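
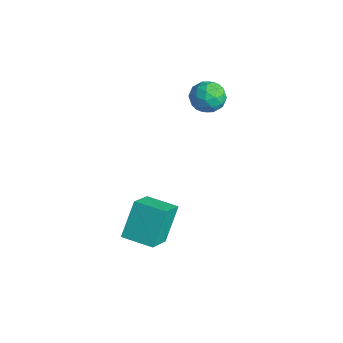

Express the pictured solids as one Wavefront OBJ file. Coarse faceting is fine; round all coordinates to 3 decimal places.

v -3.623 3.875 3.1
v -2.889 4.056 3.142
v -3.411 2.864 3.758
v -2.677 3.045 3.8
v -3.191 3.461 4.169
v -3.322 4.086 3.762
v -2.978 2.834 3.138
v -3.109 3.459 2.731
v -2.49 3.413 3.165
v -2.622 3.8 3.802
v -3.678 3.12 3.098
v -3.81 3.507 3.735
v -3.275 4.054 3.063
v -3.025 2.866 3.837
v -3.327 3.11 4.054
v -2.896 3.216 4.078
v -3.529 4.072 3.428
v -3.098 4.178 3.452
v -3.275 3.828 4.056
v -3.202 2.742 3.448
v -2.771 2.848 3.472
v -3.404 3.704 2.822
v -2.973 3.81 2.846
v -3.025 3.092 2.844
v -2.609 3.783 3.101
v -2.484 3.188 3.488
v -2.661 3.065 3.099
v -2.738 3.432 2.86
v -2.686 4.01 3.476
v -2.562 3.416 3.863
v -2.864 3.66 4.08
v -2.941 4.028 3.841
v -2.452 3.632 3.49
v -3.738 3.504 3.037
v -3.614 2.91 3.424
v -3.359 2.892 3.059
v -3.436 3.26 2.82
v -3.816 3.732 3.412
v -3.691 3.137 3.799
v -3.562 3.488 4.04
v -3.639 3.855 3.801
v -3.848 3.288 3.41
v -1.302 -0.98 -0.858
v -1.731 -0.14 0.435
v -0.25 -0.293 -0.955
v -0.678 0.547 0.338
v -0.562 -1.987 0.042
v -0.99 -1.147 1.335
v 0.491 -1.3 -0.055
v 0.062 -0.46 1.238
f 1 38 17
f 38 12 41
f 17 41 6
f 38 41 17
f 1 17 13
f 17 6 18
f 13 18 2
f 17 18 13
f 1 13 22
f 13 2 23
f 22 23 8
f 13 23 22
f 1 22 34
f 22 8 37
f 34 37 11
f 22 37 34
f 1 34 38
f 34 11 42
f 38 42 12
f 34 42 38
f 2 18 29
f 18 6 32
f 29 32 10
f 18 32 29
f 6 41 19
f 41 12 40
f 19 40 5
f 41 40 19
f 12 42 39
f 42 11 35
f 39 35 3
f 42 35 39
f 11 37 36
f 37 8 24
f 36 24 7
f 37 24 36
f 8 23 28
f 23 2 25
f 28 25 9
f 23 25 28
f 4 30 16
f 30 10 31
f 16 31 5
f 30 31 16
f 4 16 14
f 16 5 15
f 14 15 3
f 16 15 14
f 4 14 21
f 14 3 20
f 21 20 7
f 14 20 21
f 4 21 26
f 21 7 27
f 26 27 9
f 21 27 26
f 4 26 30
f 26 9 33
f 30 33 10
f 26 33 30
f 5 31 19
f 31 10 32
f 19 32 6
f 31 32 19
f 3 15 39
f 15 5 40
f 39 40 12
f 15 40 39
f 7 20 36
f 20 3 35
f 36 35 11
f 20 35 36
f 9 27 28
f 27 7 24
f 28 24 8
f 27 24 28
f 10 33 29
f 33 9 25
f 29 25 2
f 33 25 29
f 44 46 43
f 47 44 43
f 43 46 45
f 45 47 43
f 44 50 46
f 48 44 47
f 48 50 44
f 46 50 45
f 49 47 45
f 45 50 49
f 49 48 47
f 50 48 49



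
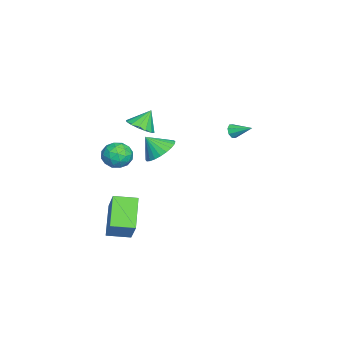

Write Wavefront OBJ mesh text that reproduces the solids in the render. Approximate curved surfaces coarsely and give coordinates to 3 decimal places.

v 0.131 -1.488 3.114
v 0.934 -1.48 3.447
v -0.311 -0.952 4.166
v 0.894 -1.087 3.23
v 0.649 -0.802 2.982
v 0.266 -0.7 2.77
v -0.154 -0.81 2.649
v -0.498 -1.101 2.653
v -0.673 -1.496 2.781
v -0.633 -1.889 2.998
v -0.388 -2.174 3.246
v -0.004 -2.275 3.459
v 0.416 -2.166 3.579
v 0.759 -1.875 3.575
v -1.924 3.263 1.99
v -1.527 3.282 1.685
v -1.576 4.357 2.51
v -1.836 3.452 1.535
v -2.195 3.511 1.651
v -2.396 3.425 1.965
v -2.32 3.244 2.294
v -2.012 3.075 2.444
v -1.652 3.016 2.328
v -1.451 3.102 2.014
v -0.653 -2.024 0.633
v -0.072 -2.227 -0.072
v -0.628 -3.473 1.072
v -0.047 -3.676 0.367
v 0.251 -3.152 1.083
v 0.236 -2.257 0.812
v -0.936 -3.443 0.188
v -0.951 -2.548 -0.083
v -0.247 -3.104 -0.347
v 0.487 -2.925 0.206
v -1.187 -2.775 0.794
v -0.453 -2.596 1.347
v -0.364 -1.998 0.242
v -0.336 -3.702 0.758
v -0.16 -3.394 1.178
v 0.181 -3.513 0.764
v -0.184 -2.016 0.761
v 0.158 -2.135 0.347
v 0.348 -2.679 1.026
v -0.858 -3.565 0.653
v -0.516 -3.684 0.239
v -0.881 -2.187 0.236
v -0.54 -2.306 -0.178
v -1.048 -3.021 -0.026
v -0.126 -2.634 -0.334
v -0.111 -3.485 -0.076
v -0.634 -3.348 -0.181
v -0.643 -2.822 -0.34
v 0.305 -2.528 -0.009
v 0.32 -3.38 0.249
v 0.495 -3.072 0.67
v 0.486 -2.545 0.51
v 0.202 -3.044 -0.17
v -1.02 -2.32 0.751
v -1.005 -3.172 1.009
v -1.186 -3.155 0.49
v -1.195 -2.628 0.33
v -0.589 -2.215 1.076
v -0.574 -3.066 1.334
v -0.057 -2.878 1.34
v -0.066 -2.352 1.181
v -0.902 -2.656 1.17
v 1.555 -3.2 -4.761
v -0.088 -3.314 -3.427
v 1.3 -1.848 -4.96
v -0.343 -1.962 -3.625
v 2.843 -2.718 -3.135
v 1.2 -2.832 -1.8
v 2.588 -1.366 -3.333
v 0.945 -1.48 -1.999
v -3.276 -0.906 -0.677
v -2.219 -1.053 -0.751
v -3.324 -1.774 0.357
v -2.238 -0.733 -0.483
v -2.415 -0.44 -0.245
v -2.724 -0.217 -0.073
v -3.116 -0.1 0.008
v -3.533 -0.105 -0.016
v -3.91 -0.232 -0.141
v -4.192 -0.462 -0.347
v -4.333 -0.76 -0.603
v -4.314 -1.08 -0.871
v -4.136 -1.373 -1.109
v -3.828 -1.596 -1.281
v -3.436 -1.713 -1.361
v -3.019 -1.708 -1.337
v -2.641 -1.581 -1.213
v -2.36 -1.351 -1.007
f 2 1 4
f 2 4 3
f 4 1 5
f 4 5 3
f 5 1 6
f 5 6 3
f 6 1 7
f 6 7 3
f 7 1 8
f 7 8 3
f 8 1 9
f 8 9 3
f 9 1 10
f 9 10 3
f 10 1 11
f 10 11 3
f 11 1 12
f 11 12 3
f 12 1 13
f 12 13 3
f 13 1 14
f 13 14 3
f 14 1 2
f 14 2 3
f 16 15 18
f 16 18 17
f 18 15 19
f 18 19 17
f 19 15 20
f 19 20 17
f 20 15 21
f 20 21 17
f 21 15 22
f 21 22 17
f 22 15 23
f 22 23 17
f 23 15 24
f 23 24 17
f 24 15 16
f 24 16 17
f 25 62 41
f 62 36 65
f 41 65 30
f 62 65 41
f 25 41 37
f 41 30 42
f 37 42 26
f 41 42 37
f 25 37 46
f 37 26 47
f 46 47 32
f 37 47 46
f 25 46 58
f 46 32 61
f 58 61 35
f 46 61 58
f 25 58 62
f 58 35 66
f 62 66 36
f 58 66 62
f 26 42 53
f 42 30 56
f 53 56 34
f 42 56 53
f 30 65 43
f 65 36 64
f 43 64 29
f 65 64 43
f 36 66 63
f 66 35 59
f 63 59 27
f 66 59 63
f 35 61 60
f 61 32 48
f 60 48 31
f 61 48 60
f 32 47 52
f 47 26 49
f 52 49 33
f 47 49 52
f 28 54 40
f 54 34 55
f 40 55 29
f 54 55 40
f 28 40 38
f 40 29 39
f 38 39 27
f 40 39 38
f 28 38 45
f 38 27 44
f 45 44 31
f 38 44 45
f 28 45 50
f 45 31 51
f 50 51 33
f 45 51 50
f 28 50 54
f 50 33 57
f 54 57 34
f 50 57 54
f 29 55 43
f 55 34 56
f 43 56 30
f 55 56 43
f 27 39 63
f 39 29 64
f 63 64 36
f 39 64 63
f 31 44 60
f 44 27 59
f 60 59 35
f 44 59 60
f 33 51 52
f 51 31 48
f 52 48 32
f 51 48 52
f 34 57 53
f 57 33 49
f 53 49 26
f 57 49 53
f 68 70 67
f 71 68 67
f 67 70 69
f 69 71 67
f 68 74 70
f 72 68 71
f 72 74 68
f 70 74 69
f 73 71 69
f 69 74 73
f 73 72 71
f 74 72 73
f 76 75 78
f 76 78 77
f 78 75 79
f 78 79 77
f 79 75 80
f 79 80 77
f 80 75 81
f 80 81 77
f 81 75 82
f 81 82 77
f 82 75 83
f 82 83 77
f 83 75 84
f 83 84 77
f 84 75 85
f 84 85 77
f 85 75 86
f 85 86 77
f 86 75 87
f 86 87 77
f 87 75 88
f 87 88 77
f 88 75 89
f 88 89 77
f 89 75 90
f 89 90 77
f 90 75 91
f 90 91 77
f 91 75 92
f 91 92 77
f 92 75 76
f 92 76 77



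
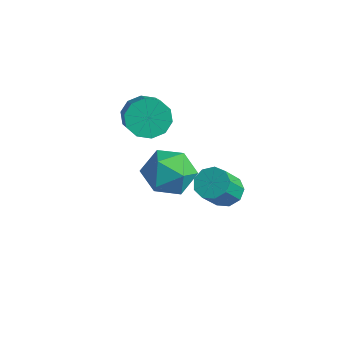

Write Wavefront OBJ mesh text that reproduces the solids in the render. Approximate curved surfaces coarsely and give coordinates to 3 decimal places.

v -3.74 0.507 1.824
v -3.067 0.803 1.223
v -1.726 -0.031 2.315
v -2.4 -0.327 2.916
v -3.141 1.218 1.631
v -1.8 0.384 2.723
v -3.444 1.362 2.113
v -2.103 0.528 3.205
v -3.86 1.179 2.485
v -2.519 0.345 3.577
v -4.231 0.74 2.604
v -2.89 -0.095 3.696
v -4.414 0.211 2.425
v -3.073 -0.623 3.517
v -4.34 -0.204 2.017
v -2.999 -1.038 3.109
v -4.037 -0.348 1.535
v -2.696 -1.182 2.627
v -3.621 -0.165 1.163
v -2.28 -0.999 2.255
v -3.25 0.275 1.044
v -1.909 -0.56 2.136
v -1.132 2.583 -2.306
v -0.353 2.67 -2.403
v -0.089 1.684 -1.172
v -0.868 1.597 -1.074
v -0.54 3.046 -2.063
v -0.275 2.059 -0.831
v -1.003 3.205 -1.836
v -0.739 2.218 -0.604
v -1.527 3.073 -1.828
v -1.263 2.087 -0.597
v -1.867 2.712 -2.045
v -1.602 1.726 -0.813
v -1.862 2.291 -2.383
v -1.598 1.304 -1.152
v -1.516 2.007 -2.685
v -1.252 1.02 -1.454
v -0.99 1.992 -2.81
v -0.726 1.005 -1.578
v -0.531 2.254 -2.699
v -0.267 1.267 -1.467
v 0.431 -0.983 2.764
v 1.045 -1.376 3.635
v 0.735 -2.544 1.845
v 1.349 -2.937 2.716
v 0.226 -2.807 2.825
v 0.038 -1.842 3.393
v 1.742 -2.078 2.087
v 1.554 -1.113 2.655
v 1.855 -2.053 3.216
v 0.918 -2.504 3.673
v 0.862 -1.416 1.807
v -0.075 -1.867 2.264
f 2 1 5
f 2 5 3
f 3 5 6
f 3 6 4
f 5 1 7
f 5 7 6
f 6 7 8
f 6 8 4
f 7 1 9
f 7 9 8
f 8 9 10
f 8 10 4
f 9 1 11
f 9 11 10
f 10 11 12
f 10 12 4
f 11 1 13
f 11 13 12
f 12 13 14
f 12 14 4
f 13 1 15
f 13 15 14
f 14 15 16
f 14 16 4
f 15 1 17
f 15 17 16
f 16 17 18
f 16 18 4
f 17 1 19
f 17 19 18
f 18 19 20
f 18 20 4
f 19 1 21
f 19 21 20
f 20 21 22
f 20 22 4
f 21 1 2
f 21 2 22
f 22 2 3
f 22 3 4
f 24 23 27
f 24 27 25
f 25 27 28
f 25 28 26
f 27 23 29
f 27 29 28
f 28 29 30
f 28 30 26
f 29 23 31
f 29 31 30
f 30 31 32
f 30 32 26
f 31 23 33
f 31 33 32
f 32 33 34
f 32 34 26
f 33 23 35
f 33 35 34
f 34 35 36
f 34 36 26
f 35 23 37
f 35 37 36
f 36 37 38
f 36 38 26
f 37 23 39
f 37 39 38
f 38 39 40
f 38 40 26
f 39 23 41
f 39 41 40
f 40 41 42
f 40 42 26
f 41 23 24
f 41 24 42
f 42 24 25
f 42 25 26
f 43 54 48
f 43 48 44
f 43 44 50
f 43 50 53
f 43 53 54
f 44 48 52
f 48 54 47
f 54 53 45
f 53 50 49
f 50 44 51
f 46 52 47
f 46 47 45
f 46 45 49
f 46 49 51
f 46 51 52
f 47 52 48
f 45 47 54
f 49 45 53
f 51 49 50
f 52 51 44



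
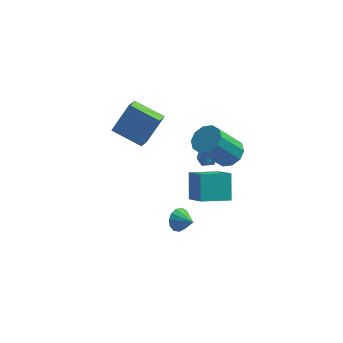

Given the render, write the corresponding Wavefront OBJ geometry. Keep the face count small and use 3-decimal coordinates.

v -1.046 -3.42 -3.727
v -0.617 -3.121 -4.222
v -0.234 -3.9 -3.313
v -0.625 -2.865 -3.908
v -0.767 -2.784 -3.537
v -0.997 -2.906 -3.226
v -1.243 -3.19 -3.074
v -1.427 -3.548 -3.129
v -1.489 -3.865 -3.375
v -1.41 -4.041 -3.732
v -1.216 -4.019 -4.088
v -0.968 -3.808 -4.329
v -0.745 -3.473 -4.379
v -3.226 -2.159 0.785
v -4.861 -1.732 1.406
v -3.156 -1.186 0.3
v -4.791 -0.759 0.921
v -2.449 -1.441 2.339
v -4.084 -1.014 2.96
v -2.379 -0.468 1.854
v -4.014 -0.041 2.475
v -0.131 -0.515 -1.307
v 0.336 -0.415 -0.895
v -0.556 -1.185 -0.665
v -0.089 -1.085 -0.253
v -0.511 -0.631 -0.367
v -0.249 -0.216 -0.764
v 0.029 -1.384 -0.796
v 0.291 -0.969 -1.193
v 0.434 -0.952 -0.579
v 0.101 -0.487 -0.314
v -0.321 -1.113 -1.246
v -0.654 -0.648 -0.981
v -0.406 -4.212 -1.125
v 0.356 -5.178 -0.249
v -0.598 -3.244 0.109
v 0.165 -4.21 0.985
v 0.995 -3.45 -1.505
v 1.758 -4.416 -0.629
v 0.804 -2.482 -0.271
v 1.566 -3.448 0.605
v 1.358 -3.004 1.813
v 2.126 -3.118 2.205
v 1.13 -3.991 3.899
v 0.362 -3.876 3.507
v 1.939 -2.634 2.345
v 0.943 -3.506 4.039
v 1.529 -2.291 2.281
v 0.534 -3.163 3.975
v 1.055 -2.22 2.039
v 0.059 -3.093 3.733
v 0.696 -2.449 1.71
v -0.3 -3.321 3.404
v 0.59 -2.889 1.421
v -0.406 -3.762 3.115
v 0.777 -3.374 1.281
v -0.219 -4.246 2.975
v 1.186 -3.717 1.345
v 0.191 -4.589 3.039
v 1.661 -3.787 1.587
v 0.665 -4.66 3.281
v 2.02 -3.559 1.916
v 1.024 -4.431 3.61
f 2 1 4
f 2 4 3
f 4 1 5
f 4 5 3
f 5 1 6
f 5 6 3
f 6 1 7
f 6 7 3
f 7 1 8
f 7 8 3
f 8 1 9
f 8 9 3
f 9 1 10
f 9 10 3
f 10 1 11
f 10 11 3
f 11 1 12
f 11 12 3
f 12 1 13
f 12 13 3
f 13 1 2
f 13 2 3
f 15 17 14
f 18 15 14
f 14 17 16
f 16 18 14
f 15 21 17
f 19 15 18
f 19 21 15
f 17 21 16
f 20 18 16
f 16 21 20
f 20 19 18
f 21 19 20
f 22 33 27
f 22 27 23
f 22 23 29
f 22 29 32
f 22 32 33
f 23 27 31
f 27 33 26
f 33 32 24
f 32 29 28
f 29 23 30
f 25 31 26
f 25 26 24
f 25 24 28
f 25 28 30
f 25 30 31
f 26 31 27
f 24 26 33
f 28 24 32
f 30 28 29
f 31 30 23
f 35 37 34
f 38 35 34
f 34 37 36
f 36 38 34
f 35 41 37
f 39 35 38
f 39 41 35
f 37 41 36
f 40 38 36
f 36 41 40
f 40 39 38
f 41 39 40
f 43 42 46
f 43 46 44
f 44 46 47
f 44 47 45
f 46 42 48
f 46 48 47
f 47 48 49
f 47 49 45
f 48 42 50
f 48 50 49
f 49 50 51
f 49 51 45
f 50 42 52
f 50 52 51
f 51 52 53
f 51 53 45
f 52 42 54
f 52 54 53
f 53 54 55
f 53 55 45
f 54 42 56
f 54 56 55
f 55 56 57
f 55 57 45
f 56 42 58
f 56 58 57
f 57 58 59
f 57 59 45
f 58 42 60
f 58 60 59
f 59 60 61
f 59 61 45
f 60 42 62
f 60 62 61
f 61 62 63
f 61 63 45
f 62 42 43
f 62 43 63
f 63 43 44
f 63 44 45



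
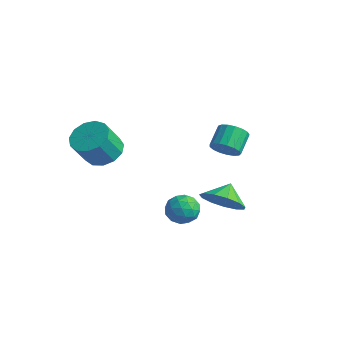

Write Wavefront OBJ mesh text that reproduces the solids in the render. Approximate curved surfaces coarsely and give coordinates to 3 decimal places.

v 0.674 2.506 -0.04
v 1.295 2.922 -0.182
v 0.866 3.809 0.537
v 0.246 3.394 0.68
v 1.061 3.021 -0.444
v 0.633 3.908 0.276
v 0.74 3.002 -0.612
v 0.311 3.889 0.107
v 0.403 2.87 -0.65
v -0.026 3.757 0.07
v 0.128 2.654 -0.547
v -0.3 3.541 0.172
v -0.021 2.405 -0.329
v -0.45 3.292 0.391
v -0.011 2.179 -0.044
v -0.44 3.066 0.675
v 0.155 2.028 0.242
v -0.273 2.915 0.961
v 0.441 1.986 0.463
v 0.013 2.874 1.182
v 0.78 2.064 0.569
v 0.352 2.951 1.288
v 1.095 2.243 0.536
v 0.667 3.131 1.255
v 1.314 2.483 0.371
v 0.885 3.37 1.09
v 1.386 2.727 0.111
v 0.957 3.615 0.831
v 1.836 -0.012 -2.072
v 2.257 -0.681 -2.391
v 0.643 -0.679 -2.249
v 1.064 -1.348 -2.568
v 1.136 -1.153 -1.742
v 1.874 -0.741 -1.632
v 1.026 -0.619 -3.008
v 1.764 -0.207 -2.898
v 1.756 -1.056 -2.969
v 1.824 -1.386 -2.186
v 1.076 0.026 -2.454
v 1.144 -0.304 -1.671
v 2.151 -0.288 -2.216
v 0.749 -1.072 -2.424
v 0.791 -0.957 -1.939
v 1.039 -1.35 -2.126
v 1.926 -0.323 -1.77
v 2.173 -0.716 -1.957
v 1.515 -0.993 -1.576
v 0.727 -0.644 -2.683
v 0.974 -1.037 -2.87
v 1.861 -0.01 -2.514
v 2.109 -0.403 -2.701
v 1.385 -0.367 -3.064
v 2.104 -0.902 -2.743
v 1.403 -1.293 -2.847
v 1.381 -0.865 -3.105
v 1.814 -0.623 -3.041
v 2.144 -1.095 -2.283
v 1.443 -1.487 -2.387
v 1.486 -1.373 -1.902
v 1.919 -1.13 -1.837
v 1.85 -1.316 -2.623
v 1.457 0.127 -2.253
v 0.756 -0.265 -2.357
v 0.981 -0.23 -2.803
v 1.414 0.013 -2.738
v 1.497 -0.067 -1.793
v 0.796 -0.458 -1.897
v 1.086 -0.737 -1.599
v 1.519 -0.495 -1.535
v 1.05 -0.044 -2.017
v -2.554 -1.941 0.128
v -1.945 -1.266 0.544
v -1.876 -2.144 1.868
v -2.486 -2.819 1.452
v -2.469 -1.109 0.676
v -2.401 -1.987 2
v -3.021 -1.215 0.634
v -2.952 -2.093 1.957
v -3.424 -1.552 0.431
v -3.356 -2.43 1.755
v -3.552 -2.013 0.132
v -3.483 -2.891 1.456
v -3.362 -2.45 -0.168
v -3.294 -3.328 1.156
v -2.916 -2.726 -0.374
v -2.848 -3.604 0.95
v -2.355 -2.753 -0.421
v -2.287 -3.631 0.903
v -1.858 -2.522 -0.293
v -1.789 -3.4 1.031
v -1.581 -2.106 -0.032
v -1.512 -2.984 1.292
v -1.614 -1.638 0.28
v -1.545 -2.516 1.604
v 2.592 0.671 -1.804
v 3.231 1.404 -2.318
v 2.268 1.449 -1.096
v 2.678 1.429 -2.597
v 2.098 1.212 -2.624
v 1.674 0.824 -2.391
v 1.542 0.388 -1.972
v 1.743 0.041 -1.499
v 2.214 -0.106 -1.123
v 2.804 -0.006 -0.963
v 3.327 0.309 -1.07
v 3.617 0.739 -1.41
v 3.581 1.147 -1.875
f 2 1 5
f 2 5 3
f 3 5 6
f 3 6 4
f 5 1 7
f 5 7 6
f 6 7 8
f 6 8 4
f 7 1 9
f 7 9 8
f 8 9 10
f 8 10 4
f 9 1 11
f 9 11 10
f 10 11 12
f 10 12 4
f 11 1 13
f 11 13 12
f 12 13 14
f 12 14 4
f 13 1 15
f 13 15 14
f 14 15 16
f 14 16 4
f 15 1 17
f 15 17 16
f 16 17 18
f 16 18 4
f 17 1 19
f 17 19 18
f 18 19 20
f 18 20 4
f 19 1 21
f 19 21 20
f 20 21 22
f 20 22 4
f 21 1 23
f 21 23 22
f 22 23 24
f 22 24 4
f 23 1 25
f 23 25 24
f 24 25 26
f 24 26 4
f 25 1 27
f 25 27 26
f 26 27 28
f 26 28 4
f 27 1 2
f 27 2 28
f 28 2 3
f 28 3 4
f 29 66 45
f 66 40 69
f 45 69 34
f 66 69 45
f 29 45 41
f 45 34 46
f 41 46 30
f 45 46 41
f 29 41 50
f 41 30 51
f 50 51 36
f 41 51 50
f 29 50 62
f 50 36 65
f 62 65 39
f 50 65 62
f 29 62 66
f 62 39 70
f 66 70 40
f 62 70 66
f 30 46 57
f 46 34 60
f 57 60 38
f 46 60 57
f 34 69 47
f 69 40 68
f 47 68 33
f 69 68 47
f 40 70 67
f 70 39 63
f 67 63 31
f 70 63 67
f 39 65 64
f 65 36 52
f 64 52 35
f 65 52 64
f 36 51 56
f 51 30 53
f 56 53 37
f 51 53 56
f 32 58 44
f 58 38 59
f 44 59 33
f 58 59 44
f 32 44 42
f 44 33 43
f 42 43 31
f 44 43 42
f 32 42 49
f 42 31 48
f 49 48 35
f 42 48 49
f 32 49 54
f 49 35 55
f 54 55 37
f 49 55 54
f 32 54 58
f 54 37 61
f 58 61 38
f 54 61 58
f 33 59 47
f 59 38 60
f 47 60 34
f 59 60 47
f 31 43 67
f 43 33 68
f 67 68 40
f 43 68 67
f 35 48 64
f 48 31 63
f 64 63 39
f 48 63 64
f 37 55 56
f 55 35 52
f 56 52 36
f 55 52 56
f 38 61 57
f 61 37 53
f 57 53 30
f 61 53 57
f 72 71 75
f 72 75 73
f 73 75 76
f 73 76 74
f 75 71 77
f 75 77 76
f 76 77 78
f 76 78 74
f 77 71 79
f 77 79 78
f 78 79 80
f 78 80 74
f 79 71 81
f 79 81 80
f 80 81 82
f 80 82 74
f 81 71 83
f 81 83 82
f 82 83 84
f 82 84 74
f 83 71 85
f 83 85 84
f 84 85 86
f 84 86 74
f 85 71 87
f 85 87 86
f 86 87 88
f 86 88 74
f 87 71 89
f 87 89 88
f 88 89 90
f 88 90 74
f 89 71 91
f 89 91 90
f 90 91 92
f 90 92 74
f 91 71 93
f 91 93 92
f 92 93 94
f 92 94 74
f 93 71 72
f 93 72 94
f 94 72 73
f 94 73 74
f 96 95 98
f 96 98 97
f 98 95 99
f 98 99 97
f 99 95 100
f 99 100 97
f 100 95 101
f 100 101 97
f 101 95 102
f 101 102 97
f 102 95 103
f 102 103 97
f 103 95 104
f 103 104 97
f 104 95 105
f 104 105 97
f 105 95 106
f 105 106 97
f 106 95 107
f 106 107 97
f 107 95 96
f 107 96 97



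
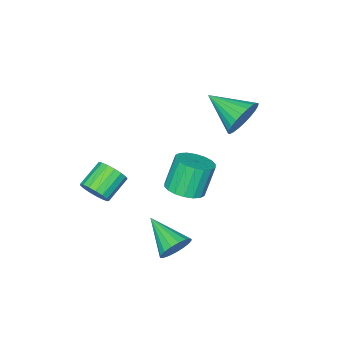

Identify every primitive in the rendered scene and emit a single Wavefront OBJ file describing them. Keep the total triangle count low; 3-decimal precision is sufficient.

v -0.262 -0.23 -1.323
v 0.562 0.024 -0.974
v -0.095 0.025 0.573
v -0.918 -0.23 0.223
v 0.378 0.387 -1.052
v -0.278 0.388 0.495
v 0.068 0.628 -1.184
v -0.588 0.628 0.363
v -0.307 0.698 -1.343
v -0.963 0.699 0.204
v -0.674 0.585 -1.498
v -1.33 0.586 0.048
v -0.959 0.31 -1.619
v -1.615 0.311 -0.072
v -1.105 -0.072 -1.681
v -1.762 -0.071 -0.135
v -1.085 -0.485 -1.673
v -1.742 -0.484 -0.126
v -0.902 -0.848 -1.595
v -1.558 -0.847 -0.048
v -0.592 -1.088 -1.463
v -1.248 -1.088 0.084
v -0.217 -1.159 -1.304
v -0.873 -1.158 0.243
v 0.15 -1.046 -1.148
v -0.506 -1.045 0.398
v 0.435 -0.771 -1.028
v -0.221 -0.77 0.519
v 0.582 -0.389 -0.965
v -0.075 -0.388 0.581
v 3.133 -2.288 -0.771
v 3.511 -2.552 -0.167
v 2.306 -2.676 0.535
v 1.927 -2.412 -0.069
v 3.505 -2.192 -0.115
v 2.3 -2.316 0.587
v 3.413 -1.854 -0.213
v 2.208 -1.978 0.488
v 3.257 -1.616 -0.439
v 2.052 -1.739 0.262
v 3.072 -1.531 -0.741
v 1.867 -1.655 -0.039
v 2.902 -1.62 -1.05
v 1.697 -1.744 -0.348
v 2.784 -1.862 -1.295
v 1.579 -1.985 -0.593
v 2.746 -2.202 -1.419
v 1.541 -2.325 -0.718
v 2.797 -2.561 -1.396
v 1.592 -2.684 -0.694
v 2.924 -2.858 -1.229
v 1.719 -2.981 -0.527
v 3.1 -3.025 -0.957
v 1.894 -3.148 -0.255
v 3.282 -3.022 -0.642
v 2.077 -3.146 0.059
v 3.431 -2.852 -0.357
v 2.226 -2.975 0.344
v -2.726 0.852 2.721
v -2.116 0.654 1.915
v -2.394 -0.972 3.419
v -1.852 0.803 2.179
v -1.721 0.96 2.525
v -1.743 1.099 2.901
v -1.914 1.202 3.25
v -2.209 1.251 3.518
v -2.583 1.239 3.665
v -2.979 1.168 3.668
v -3.336 1.049 3.527
v -3.6 0.9 3.264
v -3.731 0.743 2.918
v -3.71 0.604 2.541
v -3.538 0.501 2.193
v -3.243 0.452 1.924
v -2.869 0.464 1.777
v -2.473 0.535 1.774
v 2.01 1.585 -2.761
v 2.427 1.245 -3.38
v 1.85 -0.145 -1.919
v 2.706 1.344 -3.123
v 2.826 1.498 -2.782
v 2.759 1.673 -2.437
v 2.52 1.827 -2.166
v 2.165 1.925 -2.031
v 1.775 1.946 -2.063
v 1.438 1.884 -2.256
v 1.233 1.753 -2.563
v 1.205 1.584 -2.916
v 1.363 1.415 -3.234
v 1.668 1.285 -3.443
v 2.052 1.223 -3.496
f 2 1 5
f 2 5 3
f 3 5 6
f 3 6 4
f 5 1 7
f 5 7 6
f 6 7 8
f 6 8 4
f 7 1 9
f 7 9 8
f 8 9 10
f 8 10 4
f 9 1 11
f 9 11 10
f 10 11 12
f 10 12 4
f 11 1 13
f 11 13 12
f 12 13 14
f 12 14 4
f 13 1 15
f 13 15 14
f 14 15 16
f 14 16 4
f 15 1 17
f 15 17 16
f 16 17 18
f 16 18 4
f 17 1 19
f 17 19 18
f 18 19 20
f 18 20 4
f 19 1 21
f 19 21 20
f 20 21 22
f 20 22 4
f 21 1 23
f 21 23 22
f 22 23 24
f 22 24 4
f 23 1 25
f 23 25 24
f 24 25 26
f 24 26 4
f 25 1 27
f 25 27 26
f 26 27 28
f 26 28 4
f 27 1 29
f 27 29 28
f 28 29 30
f 28 30 4
f 29 1 2
f 29 2 30
f 30 2 3
f 30 3 4
f 32 31 35
f 32 35 33
f 33 35 36
f 33 36 34
f 35 31 37
f 35 37 36
f 36 37 38
f 36 38 34
f 37 31 39
f 37 39 38
f 38 39 40
f 38 40 34
f 39 31 41
f 39 41 40
f 40 41 42
f 40 42 34
f 41 31 43
f 41 43 42
f 42 43 44
f 42 44 34
f 43 31 45
f 43 45 44
f 44 45 46
f 44 46 34
f 45 31 47
f 45 47 46
f 46 47 48
f 46 48 34
f 47 31 49
f 47 49 48
f 48 49 50
f 48 50 34
f 49 31 51
f 49 51 50
f 50 51 52
f 50 52 34
f 51 31 53
f 51 53 52
f 52 53 54
f 52 54 34
f 53 31 55
f 53 55 54
f 54 55 56
f 54 56 34
f 55 31 57
f 55 57 56
f 56 57 58
f 56 58 34
f 57 31 32
f 57 32 58
f 58 32 33
f 58 33 34
f 60 59 62
f 60 62 61
f 62 59 63
f 62 63 61
f 63 59 64
f 63 64 61
f 64 59 65
f 64 65 61
f 65 59 66
f 65 66 61
f 66 59 67
f 66 67 61
f 67 59 68
f 67 68 61
f 68 59 69
f 68 69 61
f 69 59 70
f 69 70 61
f 70 59 71
f 70 71 61
f 71 59 72
f 71 72 61
f 72 59 73
f 72 73 61
f 73 59 74
f 73 74 61
f 74 59 75
f 74 75 61
f 75 59 76
f 75 76 61
f 76 59 60
f 76 60 61
f 78 77 80
f 78 80 79
f 80 77 81
f 80 81 79
f 81 77 82
f 81 82 79
f 82 77 83
f 82 83 79
f 83 77 84
f 83 84 79
f 84 77 85
f 84 85 79
f 85 77 86
f 85 86 79
f 86 77 87
f 86 87 79
f 87 77 88
f 87 88 79
f 88 77 89
f 88 89 79
f 89 77 90
f 89 90 79
f 90 77 91
f 90 91 79
f 91 77 78
f 91 78 79



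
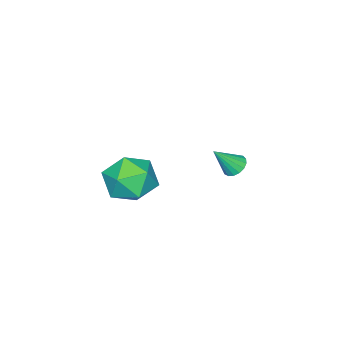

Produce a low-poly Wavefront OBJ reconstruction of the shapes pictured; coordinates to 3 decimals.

v 2.815 -0.313 -2.051
v 3.723 0.286 -1.863
v 3.697 -1.266 -3.277
v 4.605 -0.667 -3.089
v 4.234 -1.364 -2.318
v 3.689 -0.775 -1.56
v 3.731 -0.205 -3.58
v 3.186 0.384 -2.822
v 4.289 0.353 -2.808
v 4.6 -0.364 -2.028
v 2.82 -0.616 -3.112
v 3.131 -1.333 -2.332
v -0.956 0.703 -4.171
v -0.505 0.752 -4.463
v -0.244 0.237 -3.149
v -0.526 0.98 -4.344
v -0.646 1.145 -4.185
v -0.837 1.209 -4.023
v -1.056 1.156 -3.895
v -1.251 1 -3.83
v -1.379 0.776 -3.843
v -1.41 0.535 -3.931
v -1.337 0.332 -4.074
v -1.177 0.215 -4.24
v -0.966 0.209 -4.389
v -0.753 0.316 -4.489
v -0.587 0.512 -4.515
f 1 12 6
f 1 6 2
f 1 2 8
f 1 8 11
f 1 11 12
f 2 6 10
f 6 12 5
f 12 11 3
f 11 8 7
f 8 2 9
f 4 10 5
f 4 5 3
f 4 3 7
f 4 7 9
f 4 9 10
f 5 10 6
f 3 5 12
f 7 3 11
f 9 7 8
f 10 9 2
f 14 13 16
f 14 16 15
f 16 13 17
f 16 17 15
f 17 13 18
f 17 18 15
f 18 13 19
f 18 19 15
f 19 13 20
f 19 20 15
f 20 13 21
f 20 21 15
f 21 13 22
f 21 22 15
f 22 13 23
f 22 23 15
f 23 13 24
f 23 24 15
f 24 13 25
f 24 25 15
f 25 13 26
f 25 26 15
f 26 13 27
f 26 27 15
f 27 13 14
f 27 14 15



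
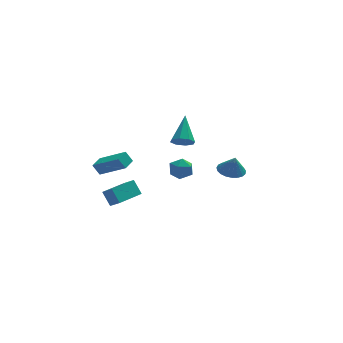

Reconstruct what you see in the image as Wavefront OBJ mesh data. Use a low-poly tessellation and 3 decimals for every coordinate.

v 3.805 3.368 -0.719
v 4.713 3.344 -0.868
v 3.995 3.112 0.479
v 4.656 3.712 -0.78
v 4.452 4.021 -0.683
v 4.137 4.216 -0.591
v 3.764 4.265 -0.522
v 3.398 4.159 -0.487
v 3.102 3.916 -0.492
v 2.929 3.578 -0.536
v 2.906 3.203 -0.612
v 3.04 2.858 -0.707
v 3.305 2.6 -0.804
v 3.657 2.475 -0.886
v 4.035 2.504 -0.939
v 4.373 2.683 -0.955
v 4.613 2.98 -0.929
v -4.737 -0.071 1.671
v -5.129 0.089 2.374
v -4.205 0.707 1.791
v -4.597 0.867 2.493
v -3.363 -1.167 2.687
v -3.755 -1.007 3.389
v -2.831 -0.389 2.806
v -3.223 -0.229 3.509
v -4.382 -1.779 -0.023
v -4.754 -1.26 0.872
v -2.901 -0.486 -0.157
v -3.274 0.033 0.739
v -3.906 -2.273 0.461
v -4.279 -1.754 1.357
v -2.426 -0.98 0.328
v -2.798 -0.461 1.223
v 0.717 3.041 2.208
v 0.988 3.488 1.642
v 1.163 4.599 3.652
v 0.411 3.567 1.736
v 0.014 3.337 2.106
v 0.029 2.934 2.536
v 0.447 2.594 2.774
v 1.024 2.516 2.68
v 1.421 2.745 2.31
v 1.406 3.148 1.88
v -1.208 -3.57 4.214
v -0.609 -3.072 4.037
v -0.591 -4.528 3.603
v 0.008 -4.03 3.426
v -0.113 -4.257 4.183
v -0.493 -3.664 4.56
v -0.707 -3.936 3.08
v -1.087 -3.343 3.457
v -0.299 -3.298 3.336
v 0.068 -3.496 4.017
v -1.268 -4.104 3.623
v -0.901 -4.302 4.304
f 2 1 4
f 2 4 3
f 4 1 5
f 4 5 3
f 5 1 6
f 5 6 3
f 6 1 7
f 6 7 3
f 7 1 8
f 7 8 3
f 8 1 9
f 8 9 3
f 9 1 10
f 9 10 3
f 10 1 11
f 10 11 3
f 11 1 12
f 11 12 3
f 12 1 13
f 12 13 3
f 13 1 14
f 13 14 3
f 14 1 15
f 14 15 3
f 15 1 16
f 15 16 3
f 16 1 17
f 16 17 3
f 17 1 2
f 17 2 3
f 19 21 18
f 22 19 18
f 18 21 20
f 20 22 18
f 19 25 21
f 23 19 22
f 23 25 19
f 21 25 20
f 24 22 20
f 20 25 24
f 24 23 22
f 25 23 24
f 27 29 26
f 30 27 26
f 26 29 28
f 28 30 26
f 27 33 29
f 31 27 30
f 31 33 27
f 29 33 28
f 32 30 28
f 28 33 32
f 32 31 30
f 33 31 32
f 35 34 37
f 35 37 36
f 37 34 38
f 37 38 36
f 38 34 39
f 38 39 36
f 39 34 40
f 39 40 36
f 40 34 41
f 40 41 36
f 41 34 42
f 41 42 36
f 42 34 43
f 42 43 36
f 43 34 35
f 43 35 36
f 44 55 49
f 44 49 45
f 44 45 51
f 44 51 54
f 44 54 55
f 45 49 53
f 49 55 48
f 55 54 46
f 54 51 50
f 51 45 52
f 47 53 48
f 47 48 46
f 47 46 50
f 47 50 52
f 47 52 53
f 48 53 49
f 46 48 55
f 50 46 54
f 52 50 51
f 53 52 45



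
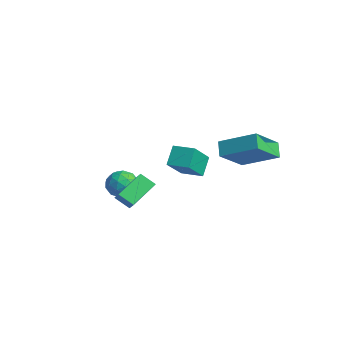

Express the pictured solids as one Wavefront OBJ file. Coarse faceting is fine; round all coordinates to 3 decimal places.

v 2.383 0.883 3.563
v 1.751 1.166 4.168
v 1.867 2.399 2.316
v 1.235 2.682 2.921
v 3.785 2.098 4.459
v 3.153 2.381 5.064
v 3.269 3.614 3.212
v 2.637 3.897 3.817
v -3.143 -0.919 -1.115
v -2.545 -0.868 -0.468
v -3.695 -2.092 -0.512
v -3.097 -2.041 0.135
v -3.738 -1.436 0.077
v -3.396 -0.711 -0.295
v -2.844 -2.249 -0.685
v -2.502 -1.524 -1.057
v -2.36 -1.69 -0.202
v -2.912 -1.187 0.269
v -3.328 -1.773 -1.249
v -3.88 -1.27 -0.778
v -2.795 -0.791 -0.844
v -3.445 -2.169 -0.136
v -3.821 -1.813 -0.17
v -3.47 -1.783 0.211
v -3.296 -0.699 -0.743
v -2.944 -0.669 -0.362
v -3.646 -1.002 -0.042
v -3.296 -2.291 -0.618
v -2.944 -2.261 -0.237
v -2.77 -1.177 -1.191
v -2.419 -1.147 -0.81
v -2.594 -1.958 -0.938
v -2.335 -1.244 -0.307
v -2.659 -1.933 0.047
v -2.511 -2.055 -0.435
v -2.31 -1.63 -0.654
v -2.66 -0.949 -0.03
v -2.984 -1.638 0.324
v -3.361 -1.282 0.29
v -3.16 -0.856 0.071
v -2.551 -1.432 0.126
v -3.256 -1.322 -1.304
v -3.58 -2.011 -0.95
v -3.08 -2.104 -1.051
v -2.879 -1.678 -1.27
v -3.581 -1.027 -1.027
v -3.905 -1.716 -0.673
v -3.93 -1.33 -0.326
v -3.729 -0.905 -0.545
v -3.689 -1.528 -1.106
v 0.589 -0.17 1.807
v 1.304 -1.321 3.052
v 0.074 0.437 2.664
v 0.788 -0.714 3.909
v 1.512 0.494 1.891
v 2.226 -0.657 3.136
v 0.996 1.101 2.748
v 1.711 -0.05 3.993
v 1.836 -4.084 2.075
v 1.38 -2.718 2.839
v 1.173 -3.97 1.477
v 0.717 -2.604 2.24
v 2.403 -3.596 1.54
v 1.947 -2.23 2.303
v 1.74 -3.482 0.941
v 1.284 -2.116 1.705
f 2 4 1
f 5 2 1
f 1 4 3
f 3 5 1
f 2 8 4
f 6 2 5
f 6 8 2
f 4 8 3
f 7 5 3
f 3 8 7
f 7 6 5
f 8 6 7
f 9 46 25
f 46 20 49
f 25 49 14
f 46 49 25
f 9 25 21
f 25 14 26
f 21 26 10
f 25 26 21
f 9 21 30
f 21 10 31
f 30 31 16
f 21 31 30
f 9 30 42
f 30 16 45
f 42 45 19
f 30 45 42
f 9 42 46
f 42 19 50
f 46 50 20
f 42 50 46
f 10 26 37
f 26 14 40
f 37 40 18
f 26 40 37
f 14 49 27
f 49 20 48
f 27 48 13
f 49 48 27
f 20 50 47
f 50 19 43
f 47 43 11
f 50 43 47
f 19 45 44
f 45 16 32
f 44 32 15
f 45 32 44
f 16 31 36
f 31 10 33
f 36 33 17
f 31 33 36
f 12 38 24
f 38 18 39
f 24 39 13
f 38 39 24
f 12 24 22
f 24 13 23
f 22 23 11
f 24 23 22
f 12 22 29
f 22 11 28
f 29 28 15
f 22 28 29
f 12 29 34
f 29 15 35
f 34 35 17
f 29 35 34
f 12 34 38
f 34 17 41
f 38 41 18
f 34 41 38
f 13 39 27
f 39 18 40
f 27 40 14
f 39 40 27
f 11 23 47
f 23 13 48
f 47 48 20
f 23 48 47
f 15 28 44
f 28 11 43
f 44 43 19
f 28 43 44
f 17 35 36
f 35 15 32
f 36 32 16
f 35 32 36
f 18 41 37
f 41 17 33
f 37 33 10
f 41 33 37
f 52 54 51
f 55 52 51
f 51 54 53
f 53 55 51
f 52 58 54
f 56 52 55
f 56 58 52
f 54 58 53
f 57 55 53
f 53 58 57
f 57 56 55
f 58 56 57
f 60 62 59
f 63 60 59
f 59 62 61
f 61 63 59
f 60 66 62
f 64 60 63
f 64 66 60
f 62 66 61
f 65 63 61
f 61 66 65
f 65 64 63
f 66 64 65



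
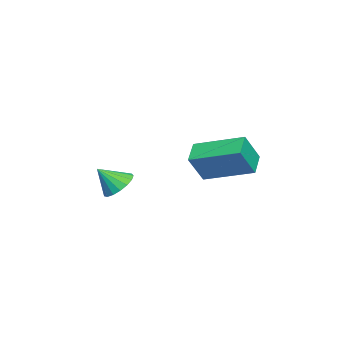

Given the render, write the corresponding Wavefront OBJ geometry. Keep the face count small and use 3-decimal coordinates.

v -0.689 2.346 -1.767
v -0.432 4.408 -1.14
v 0.281 2.376 -2.264
v 0.538 4.438 -1.637
v -0.058 1.902 -0.563
v 0.199 3.964 0.064
v 0.912 1.932 -1.06
v 1.169 3.994 -0.433
v -0.567 -1.218 -3.198
v -0.265 -1.722 -3.726
v -0.273 -2.002 -2.282
v 0.029 -1.503 -3.632
v 0.186 -1.218 -3.439
v 0.17 -0.934 -3.19
v -0.014 -0.714 -2.944
v -0.325 -0.61 -2.755
v -0.691 -0.646 -2.668
v -1.029 -0.812 -2.702
v -1.261 -1.072 -2.85
v -1.334 -1.365 -3.077
v -1.231 -1.625 -3.332
v -0.976 -1.791 -3.557
v -0.627 -1.826 -3.699
f 2 4 1
f 5 2 1
f 1 4 3
f 3 5 1
f 2 8 4
f 6 2 5
f 6 8 2
f 4 8 3
f 7 5 3
f 3 8 7
f 7 6 5
f 8 6 7
f 10 9 12
f 10 12 11
f 12 9 13
f 12 13 11
f 13 9 14
f 13 14 11
f 14 9 15
f 14 15 11
f 15 9 16
f 15 16 11
f 16 9 17
f 16 17 11
f 17 9 18
f 17 18 11
f 18 9 19
f 18 19 11
f 19 9 20
f 19 20 11
f 20 9 21
f 20 21 11
f 21 9 22
f 21 22 11
f 22 9 23
f 22 23 11
f 23 9 10
f 23 10 11



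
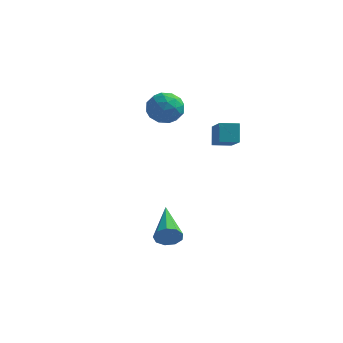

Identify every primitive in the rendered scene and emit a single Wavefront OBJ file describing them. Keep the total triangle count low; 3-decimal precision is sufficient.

v -2.893 4.096 1.807
v -2.181 4.627 1.908
v -2.019 2.973 1.552
v -1.307 3.504 1.653
v -1.818 3.302 2.358
v -2.358 3.997 2.516
v -1.842 3.603 0.944
v -2.382 4.298 1.102
v -1.532 4.323 1.375
v -1.517 4.137 2.249
v -2.683 3.463 1.211
v -2.668 3.277 2.085
v -2.614 4.46 1.88
v -1.586 3.14 1.58
v -1.886 3.021 1.995
v -1.468 3.333 2.054
v -2.718 4.09 2.237
v -2.299 4.402 2.296
v -2.086 3.623 2.561
v -1.901 3.198 1.164
v -1.482 3.51 1.223
v -2.732 4.267 1.406
v -2.314 4.579 1.465
v -2.114 3.977 0.899
v -1.814 4.593 1.625
v -1.3 3.933 1.476
v -1.614 3.992 1.059
v -1.932 4.4 1.152
v -1.805 4.484 2.139
v -1.291 3.824 1.99
v -1.591 3.705 2.404
v -1.909 4.113 2.497
v -1.423 4.305 1.826
v -2.909 3.776 1.47
v -2.395 3.116 1.321
v -2.291 3.487 0.963
v -2.609 3.895 1.056
v -2.9 3.667 1.984
v -2.386 3.007 1.835
v -2.268 3.2 2.308
v -2.586 3.608 2.401
v -2.777 3.295 1.634
v 0.093 3.608 -0.064
v -0.089 4.138 0.765
v 0.857 3.995 -0.143
v 0.675 4.524 0.686
v 0.885 2.256 0.974
v 0.703 2.785 1.803
v 1.649 2.642 0.895
v 1.467 3.172 1.724
v 0.207 -2.082 -2.453
v 0.414 -1.836 -2.983
v -0.587 -0.238 -1.907
v 0.022 -1.989 -3.037
v -0.283 -2.185 -2.818
v -0.359 -2.333 -2.428
v -0.17 -2.364 -2.049
v 0.196 -2.262 -1.86
v 0.567 -2.076 -1.948
v 0.769 -1.893 -2.272
v 0.709 -1.798 -2.681
f 1 38 17
f 38 12 41
f 17 41 6
f 38 41 17
f 1 17 13
f 17 6 18
f 13 18 2
f 17 18 13
f 1 13 22
f 13 2 23
f 22 23 8
f 13 23 22
f 1 22 34
f 22 8 37
f 34 37 11
f 22 37 34
f 1 34 38
f 34 11 42
f 38 42 12
f 34 42 38
f 2 18 29
f 18 6 32
f 29 32 10
f 18 32 29
f 6 41 19
f 41 12 40
f 19 40 5
f 41 40 19
f 12 42 39
f 42 11 35
f 39 35 3
f 42 35 39
f 11 37 36
f 37 8 24
f 36 24 7
f 37 24 36
f 8 23 28
f 23 2 25
f 28 25 9
f 23 25 28
f 4 30 16
f 30 10 31
f 16 31 5
f 30 31 16
f 4 16 14
f 16 5 15
f 14 15 3
f 16 15 14
f 4 14 21
f 14 3 20
f 21 20 7
f 14 20 21
f 4 21 26
f 21 7 27
f 26 27 9
f 21 27 26
f 4 26 30
f 26 9 33
f 30 33 10
f 26 33 30
f 5 31 19
f 31 10 32
f 19 32 6
f 31 32 19
f 3 15 39
f 15 5 40
f 39 40 12
f 15 40 39
f 7 20 36
f 20 3 35
f 36 35 11
f 20 35 36
f 9 27 28
f 27 7 24
f 28 24 8
f 27 24 28
f 10 33 29
f 33 9 25
f 29 25 2
f 33 25 29
f 44 46 43
f 47 44 43
f 43 46 45
f 45 47 43
f 44 50 46
f 48 44 47
f 48 50 44
f 46 50 45
f 49 47 45
f 45 50 49
f 49 48 47
f 50 48 49
f 52 51 54
f 52 54 53
f 54 51 55
f 54 55 53
f 55 51 56
f 55 56 53
f 56 51 57
f 56 57 53
f 57 51 58
f 57 58 53
f 58 51 59
f 58 59 53
f 59 51 60
f 59 60 53
f 60 51 61
f 60 61 53
f 61 51 52
f 61 52 53



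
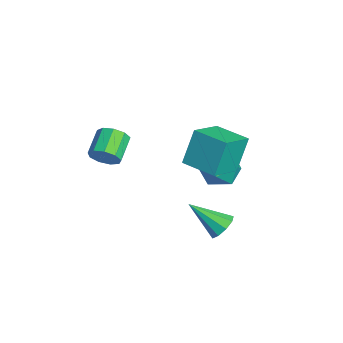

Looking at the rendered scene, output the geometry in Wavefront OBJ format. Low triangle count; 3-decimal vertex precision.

v 0.574 2.901 -2.701
v 1.276 2.918 -2.259
v -0.234 1.399 -1.359
v 0.908 3.299 -2.054
v 0.384 3.494 -2.152
v -0.051 3.411 -2.507
v -0.194 3.089 -2.953
v 0.023 2.679 -3.281
v 0.497 2.373 -3.337
v 1.008 2.314 -3.096
v 1.316 2.529 -2.67
v -0.123 2.169 2.071
v -0.621 2.846 3.908
v 1.259 3.381 1.999
v 0.762 4.058 3.836
v 1.138 0.782 2.924
v 0.641 1.459 4.761
v 2.521 1.994 2.852
v 2.023 2.671 4.689
v -3.273 -2.155 0.353
v -2.727 -1.701 0.856
v -3.942 -1.012 1.551
v -4.487 -1.465 1.047
v -2.842 -1.399 0.356
v -4.057 -0.71 1.051
v -3.158 -1.45 -0.145
v -4.373 -0.761 0.55
v -3.528 -1.832 -0.414
v -4.743 -1.142 0.281
v -3.778 -2.364 -0.324
v -4.993 -1.675 0.371
v -3.792 -2.798 0.083
v -5.007 -2.109 0.778
v -3.563 -2.931 0.616
v -4.778 -2.242 1.311
v -3.198 -2.701 1.025
v -4.413 -2.012 1.72
v -2.868 -2.215 1.12
v -4.083 -1.526 1.815
v -4.876 4.222 -2.055
v -3.869 4.926 -2.113
v -3.751 2.654 -1.567
v -2.744 3.358 -1.625
v -3.565 3.532 -0.725
v -4.26 4.501 -1.027
v -3.36 3.079 -2.653
v -4.055 4.048 -2.955
v -2.932 4.22 -2.482
v -3.059 4.499 -1.291
v -4.561 3.081 -2.389
v -4.688 3.36 -1.198
f 2 1 4
f 2 4 3
f 4 1 5
f 4 5 3
f 5 1 6
f 5 6 3
f 6 1 7
f 6 7 3
f 7 1 8
f 7 8 3
f 8 1 9
f 8 9 3
f 9 1 10
f 9 10 3
f 10 1 11
f 10 11 3
f 11 1 2
f 11 2 3
f 13 15 12
f 16 13 12
f 12 15 14
f 14 16 12
f 13 19 15
f 17 13 16
f 17 19 13
f 15 19 14
f 18 16 14
f 14 19 18
f 18 17 16
f 19 17 18
f 21 20 24
f 21 24 22
f 22 24 25
f 22 25 23
f 24 20 26
f 24 26 25
f 25 26 27
f 25 27 23
f 26 20 28
f 26 28 27
f 27 28 29
f 27 29 23
f 28 20 30
f 28 30 29
f 29 30 31
f 29 31 23
f 30 20 32
f 30 32 31
f 31 32 33
f 31 33 23
f 32 20 34
f 32 34 33
f 33 34 35
f 33 35 23
f 34 20 36
f 34 36 35
f 35 36 37
f 35 37 23
f 36 20 38
f 36 38 37
f 37 38 39
f 37 39 23
f 38 20 21
f 38 21 39
f 39 21 22
f 39 22 23
f 40 51 45
f 40 45 41
f 40 41 47
f 40 47 50
f 40 50 51
f 41 45 49
f 45 51 44
f 51 50 42
f 50 47 46
f 47 41 48
f 43 49 44
f 43 44 42
f 43 42 46
f 43 46 48
f 43 48 49
f 44 49 45
f 42 44 51
f 46 42 50
f 48 46 47
f 49 48 41



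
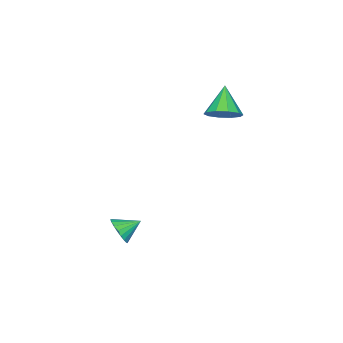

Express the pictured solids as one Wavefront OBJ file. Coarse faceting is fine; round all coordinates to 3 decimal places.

v -1.338 -2.321 2.42
v -0.693 -2.257 2.954
v -2.242 -2.899 3.58
v -0.959 -1.812 2.969
v -1.369 -1.56 2.774
v -1.768 -1.6 2.444
v -2.003 -1.915 2.105
v -1.984 -2.386 1.886
v -1.718 -2.831 1.871
v -1.307 -3.082 2.065
v -0.909 -3.043 2.395
v -0.674 -2.728 2.735
v 3.741 -3.97 -2.823
v 4.154 -3.904 -2.25
v 2.999 -3.39 -2.357
v 4.235 -3.67 -2.411
v 4.23 -3.488 -2.643
v 4.141 -3.389 -2.907
v 3.983 -3.391 -3.156
v 3.783 -3.493 -3.348
v 3.575 -3.677 -3.449
v 3.396 -3.911 -3.442
v 3.277 -4.156 -3.328
v 3.238 -4.369 -3.127
v 3.285 -4.512 -2.873
v 3.412 -4.562 -2.611
v 3.595 -4.509 -2.385
v 3.803 -4.363 -2.236
v 4.001 -4.149 -2.188
f 2 1 4
f 2 4 3
f 4 1 5
f 4 5 3
f 5 1 6
f 5 6 3
f 6 1 7
f 6 7 3
f 7 1 8
f 7 8 3
f 8 1 9
f 8 9 3
f 9 1 10
f 9 10 3
f 10 1 11
f 10 11 3
f 11 1 12
f 11 12 3
f 12 1 2
f 12 2 3
f 14 13 16
f 14 16 15
f 16 13 17
f 16 17 15
f 17 13 18
f 17 18 15
f 18 13 19
f 18 19 15
f 19 13 20
f 19 20 15
f 20 13 21
f 20 21 15
f 21 13 22
f 21 22 15
f 22 13 23
f 22 23 15
f 23 13 24
f 23 24 15
f 24 13 25
f 24 25 15
f 25 13 26
f 25 26 15
f 26 13 27
f 26 27 15
f 27 13 28
f 27 28 15
f 28 13 29
f 28 29 15
f 29 13 14
f 29 14 15



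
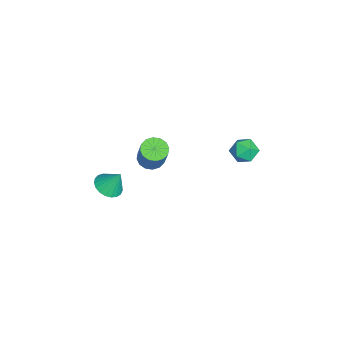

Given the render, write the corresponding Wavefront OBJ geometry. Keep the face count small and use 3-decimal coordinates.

v 1.247 -4.298 -2.243
v 1.761 -4.962 -1.949
v 1.433 -3.602 -0.997
v 2.009 -4.739 -2.11
v 2.124 -4.44 -2.295
v 2.088 -4.116 -2.47
v 1.907 -3.823 -2.606
v 1.611 -3.613 -2.68
v 1.253 -3.521 -2.678
v 0.894 -3.564 -2.601
v 0.595 -3.733 -2.462
v 0.41 -4 -2.285
v 0.369 -4.319 -2.101
v 0.48 -4.634 -1.942
v 0.724 -4.891 -1.835
v 1.058 -5.045 -1.798
v 1.425 -5.07 -1.839
v 2.896 -1.874 1.977
v 3.405 -1.404 1.642
v 4.254 -1.177 3.247
v 3.744 -1.646 3.583
v 3.11 -1.165 1.764
v 3.958 -0.938 3.369
v 2.757 -1.117 1.943
v 3.606 -0.89 3.549
v 2.442 -1.271 2.132
v 3.29 -1.044 3.737
v 2.248 -1.587 2.279
v 3.096 -1.36 3.884
v 2.228 -1.979 2.345
v 3.076 -1.752 3.951
v 2.386 -2.343 2.313
v 3.235 -2.116 3.918
v 2.682 -2.582 2.191
v 3.53 -2.355 3.796
v 3.034 -2.63 2.011
v 3.883 -2.403 3.617
v 3.35 -2.476 1.823
v 4.198 -2.249 3.428
v 3.544 -2.16 1.676
v 4.392 -1.933 3.281
v 3.564 -1.768 1.609
v 4.412 -1.541 3.215
v 1.028 3.977 0.891
v 1.481 3.45 1.437
v 0.499 2.83 0.223
v 0.952 2.303 0.769
v 0.273 2.778 1.075
v 0.6 3.487 1.488
v 1.38 2.793 0.172
v 1.707 3.502 0.585
v 1.698 2.719 0.992
v 1.014 2.709 1.551
v 0.966 3.571 0.109
v 0.282 3.561 0.668
f 2 1 4
f 2 4 3
f 4 1 5
f 4 5 3
f 5 1 6
f 5 6 3
f 6 1 7
f 6 7 3
f 7 1 8
f 7 8 3
f 8 1 9
f 8 9 3
f 9 1 10
f 9 10 3
f 10 1 11
f 10 11 3
f 11 1 12
f 11 12 3
f 12 1 13
f 12 13 3
f 13 1 14
f 13 14 3
f 14 1 15
f 14 15 3
f 15 1 16
f 15 16 3
f 16 1 17
f 16 17 3
f 17 1 2
f 17 2 3
f 19 18 22
f 19 22 20
f 20 22 23
f 20 23 21
f 22 18 24
f 22 24 23
f 23 24 25
f 23 25 21
f 24 18 26
f 24 26 25
f 25 26 27
f 25 27 21
f 26 18 28
f 26 28 27
f 27 28 29
f 27 29 21
f 28 18 30
f 28 30 29
f 29 30 31
f 29 31 21
f 30 18 32
f 30 32 31
f 31 32 33
f 31 33 21
f 32 18 34
f 32 34 33
f 33 34 35
f 33 35 21
f 34 18 36
f 34 36 35
f 35 36 37
f 35 37 21
f 36 18 38
f 36 38 37
f 37 38 39
f 37 39 21
f 38 18 40
f 38 40 39
f 39 40 41
f 39 41 21
f 40 18 42
f 40 42 41
f 41 42 43
f 41 43 21
f 42 18 19
f 42 19 43
f 43 19 20
f 43 20 21
f 44 55 49
f 44 49 45
f 44 45 51
f 44 51 54
f 44 54 55
f 45 49 53
f 49 55 48
f 55 54 46
f 54 51 50
f 51 45 52
f 47 53 48
f 47 48 46
f 47 46 50
f 47 50 52
f 47 52 53
f 48 53 49
f 46 48 55
f 50 46 54
f 52 50 51
f 53 52 45



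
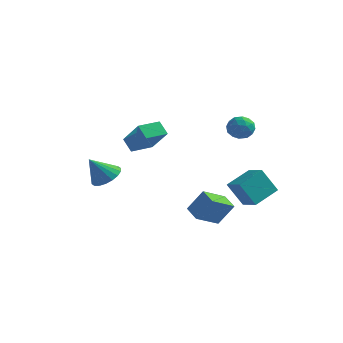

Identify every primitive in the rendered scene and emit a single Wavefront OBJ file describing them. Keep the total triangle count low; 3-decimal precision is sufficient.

v -3.552 2.953 1.442
v -2.266 2.387 2.794
v -3.016 4.257 1.479
v -1.73 3.691 2.831
v -2.91 2.709 0.729
v -1.624 2.143 2.081
v -2.374 4.013 0.766
v -1.088 3.447 2.118
v 3.492 3.382 -2.182
v 2.746 2.976 -0.755
v 4.036 4.813 -1.49
v 3.291 4.407 -0.063
v 4.549 2.793 -1.797
v 3.804 2.387 -0.37
v 5.094 4.224 -1.105
v 4.348 3.818 0.322
v -1.659 -1.767 0.562
v -0.938 -2.322 0.584
v -2.241 -2.473 1.838
v -0.818 -2.01 0.811
v -0.865 -1.649 0.989
v -1.069 -1.312 1.083
v -1.389 -1.065 1.073
v -1.764 -0.957 0.962
v -2.117 -1.01 0.772
v -2.38 -1.213 0.54
v -2.5 -1.525 0.312
v -2.454 -1.886 0.134
v -2.25 -2.223 0.041
v -1.929 -2.47 0.051
v -1.555 -2.578 0.162
v -1.201 -2.525 0.352
v 2.848 4.583 3.466
v 3.611 4.312 3.431
v 2.449 3.548 2.769
v 3.212 3.277 2.734
v 2.812 3.273 3.438
v 3.059 3.913 3.869
v 3.001 3.947 2.331
v 3.248 4.587 2.762
v 3.705 3.919 2.73
v 3.588 3.503 3.414
v 2.472 4.357 2.786
v 2.355 3.941 3.47
v 3.265 4.538 3.51
v 2.795 3.322 2.69
v 2.561 3.319 3.104
v 3.009 3.16 3.084
v 2.94 4.303 3.767
v 3.388 4.144 3.747
v 2.919 3.534 3.751
v 2.672 3.716 2.453
v 3.12 3.557 2.433
v 3.051 4.7 3.116
v 3.499 4.541 3.096
v 3.141 4.326 2.449
v 3.768 4.148 3.077
v 3.534 3.54 2.667
v 3.41 3.934 2.43
v 3.555 4.31 2.683
v 3.7 3.904 3.479
v 3.465 3.295 3.069
v 3.23 3.293 3.483
v 3.375 3.669 3.737
v 3.755 3.673 3.067
v 2.595 4.565 3.131
v 2.36 3.956 2.721
v 2.685 4.191 2.463
v 2.83 4.567 2.717
v 2.526 4.32 3.533
v 2.292 3.712 3.123
v 2.505 3.55 3.517
v 2.65 3.926 3.77
v 2.305 4.187 3.133
v 3.781 0.171 -2.384
v 3.218 -1.115 -1.704
v 2.946 0.722 -2.036
v 2.382 -0.564 -1.355
v 4.518 0.504 -1.145
v 3.954 -0.782 -0.464
v 3.682 1.055 -0.796
v 3.119 -0.231 -0.116
f 2 4 1
f 5 2 1
f 1 4 3
f 3 5 1
f 2 8 4
f 6 2 5
f 6 8 2
f 4 8 3
f 7 5 3
f 3 8 7
f 7 6 5
f 8 6 7
f 10 12 9
f 13 10 9
f 9 12 11
f 11 13 9
f 10 16 12
f 14 10 13
f 14 16 10
f 12 16 11
f 15 13 11
f 11 16 15
f 15 14 13
f 16 14 15
f 18 17 20
f 18 20 19
f 20 17 21
f 20 21 19
f 21 17 22
f 21 22 19
f 22 17 23
f 22 23 19
f 23 17 24
f 23 24 19
f 24 17 25
f 24 25 19
f 25 17 26
f 25 26 19
f 26 17 27
f 26 27 19
f 27 17 28
f 27 28 19
f 28 17 29
f 28 29 19
f 29 17 30
f 29 30 19
f 30 17 31
f 30 31 19
f 31 17 32
f 31 32 19
f 32 17 18
f 32 18 19
f 33 70 49
f 70 44 73
f 49 73 38
f 70 73 49
f 33 49 45
f 49 38 50
f 45 50 34
f 49 50 45
f 33 45 54
f 45 34 55
f 54 55 40
f 45 55 54
f 33 54 66
f 54 40 69
f 66 69 43
f 54 69 66
f 33 66 70
f 66 43 74
f 70 74 44
f 66 74 70
f 34 50 61
f 50 38 64
f 61 64 42
f 50 64 61
f 38 73 51
f 73 44 72
f 51 72 37
f 73 72 51
f 44 74 71
f 74 43 67
f 71 67 35
f 74 67 71
f 43 69 68
f 69 40 56
f 68 56 39
f 69 56 68
f 40 55 60
f 55 34 57
f 60 57 41
f 55 57 60
f 36 62 48
f 62 42 63
f 48 63 37
f 62 63 48
f 36 48 46
f 48 37 47
f 46 47 35
f 48 47 46
f 36 46 53
f 46 35 52
f 53 52 39
f 46 52 53
f 36 53 58
f 53 39 59
f 58 59 41
f 53 59 58
f 36 58 62
f 58 41 65
f 62 65 42
f 58 65 62
f 37 63 51
f 63 42 64
f 51 64 38
f 63 64 51
f 35 47 71
f 47 37 72
f 71 72 44
f 47 72 71
f 39 52 68
f 52 35 67
f 68 67 43
f 52 67 68
f 41 59 60
f 59 39 56
f 60 56 40
f 59 56 60
f 42 65 61
f 65 41 57
f 61 57 34
f 65 57 61
f 76 78 75
f 79 76 75
f 75 78 77
f 77 79 75
f 76 82 78
f 80 76 79
f 80 82 76
f 78 82 77
f 81 79 77
f 77 82 81
f 81 80 79
f 82 80 81



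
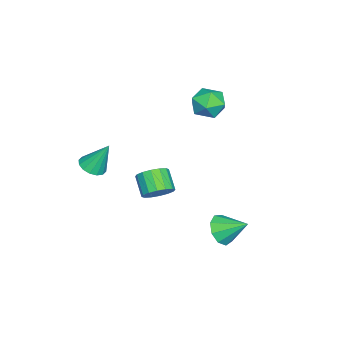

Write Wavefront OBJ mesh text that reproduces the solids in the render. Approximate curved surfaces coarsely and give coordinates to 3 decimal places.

v 3.44 -4.069 0.822
v 3.981 -4.643 1.164
v 3.32 -3.111 2.618
v 4.242 -4.318 1.007
v 4.287 -3.926 0.801
v 4.106 -3.572 0.601
v 3.745 -3.352 0.459
v 3.303 -3.324 0.415
v 2.898 -3.496 0.48
v 2.637 -3.821 0.636
v 2.592 -4.213 0.842
v 2.774 -4.566 1.043
v 3.134 -4.787 1.184
v 3.576 -4.815 1.228
v 4.413 0.08 0.186
v 4.738 0.612 0.889
v 3.852 -0.047 1.797
v 3.527 -0.58 1.094
v 4.363 0.862 0.704
v 3.477 0.203 1.613
v 4.002 0.902 0.381
v 3.116 0.243 1.29
v 3.75 0.722 0.005
v 2.865 0.063 0.914
v 3.677 0.369 -0.322
v 2.791 -0.29 0.587
v 3.8 -0.061 -0.513
v 2.914 -0.72 0.395
v 4.088 -0.453 -0.517
v 3.202 -1.112 0.391
v 4.463 -0.703 -0.333
v 3.577 -1.362 0.576
v 4.824 -0.743 -0.01
v 3.938 -1.402 0.899
v 5.075 -0.563 0.366
v 4.19 -1.222 1.275
v 5.149 -0.21 0.693
v 4.263 -0.869 1.602
v 5.026 0.22 0.885
v 4.14 -0.439 1.793
v -2.414 1.754 3.299
v -1.614 0.89 3.315
v -3.746 0.51 2.745
v -2.946 -0.354 2.761
v -3.304 0.137 3.77
v -2.48 0.906 4.113
v -2.88 0.494 1.947
v -2.056 1.263 2.29
v -1.902 0.111 2.48
v -2.164 -0.11 3.607
v -3.196 1.51 2.453
v -3.458 1.289 3.58
v 2.227 3.038 -3.824
v 2.845 3.469 -4.584
v 2.353 4.562 -2.856
v 2.141 3.616 -4.721
v 1.477 3.491 -4.439
v 1.164 3.155 -3.869
v 1.348 2.764 -3.279
v 1.943 2.502 -2.943
v 2.671 2.49 -3.02
v 3.191 2.735 -3.473
v 3.259 3.122 -4.091
f 2 1 4
f 2 4 3
f 4 1 5
f 4 5 3
f 5 1 6
f 5 6 3
f 6 1 7
f 6 7 3
f 7 1 8
f 7 8 3
f 8 1 9
f 8 9 3
f 9 1 10
f 9 10 3
f 10 1 11
f 10 11 3
f 11 1 12
f 11 12 3
f 12 1 13
f 12 13 3
f 13 1 14
f 13 14 3
f 14 1 2
f 14 2 3
f 16 15 19
f 16 19 17
f 17 19 20
f 17 20 18
f 19 15 21
f 19 21 20
f 20 21 22
f 20 22 18
f 21 15 23
f 21 23 22
f 22 23 24
f 22 24 18
f 23 15 25
f 23 25 24
f 24 25 26
f 24 26 18
f 25 15 27
f 25 27 26
f 26 27 28
f 26 28 18
f 27 15 29
f 27 29 28
f 28 29 30
f 28 30 18
f 29 15 31
f 29 31 30
f 30 31 32
f 30 32 18
f 31 15 33
f 31 33 32
f 32 33 34
f 32 34 18
f 33 15 35
f 33 35 34
f 34 35 36
f 34 36 18
f 35 15 37
f 35 37 36
f 36 37 38
f 36 38 18
f 37 15 39
f 37 39 38
f 38 39 40
f 38 40 18
f 39 15 16
f 39 16 40
f 40 16 17
f 40 17 18
f 41 52 46
f 41 46 42
f 41 42 48
f 41 48 51
f 41 51 52
f 42 46 50
f 46 52 45
f 52 51 43
f 51 48 47
f 48 42 49
f 44 50 45
f 44 45 43
f 44 43 47
f 44 47 49
f 44 49 50
f 45 50 46
f 43 45 52
f 47 43 51
f 49 47 48
f 50 49 42
f 54 53 56
f 54 56 55
f 56 53 57
f 56 57 55
f 57 53 58
f 57 58 55
f 58 53 59
f 58 59 55
f 59 53 60
f 59 60 55
f 60 53 61
f 60 61 55
f 61 53 62
f 61 62 55
f 62 53 63
f 62 63 55
f 63 53 54
f 63 54 55



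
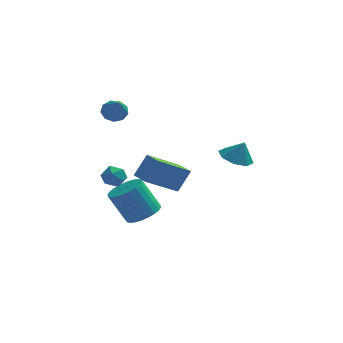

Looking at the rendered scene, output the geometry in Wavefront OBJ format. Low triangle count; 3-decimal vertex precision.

v 1.048 0.529 -1.546
v -0.464 -0.469 -0.316
v 0.485 1.33 -1.588
v -1.027 0.333 -0.357
v 1.647 1.007 -0.423
v 0.135 0.01 0.808
v 1.084 1.809 -0.464
v -0.428 0.811 0.766
v -2.551 2.51 -1.402
v -2.022 2.503 -1.884
v -2.158 1.517 -0.956
v -1.629 1.51 -1.438
v -1.632 2 -0.917
v -1.875 2.614 -1.193
v -2.305 1.406 -1.647
v -2.548 2.02 -1.923
v -1.87 1.821 -2.035
v -1.455 2.188 -1.584
v -2.725 1.832 -1.256
v -2.31 2.199 -0.805
v -2.148 3.807 2.156
v -1.48 3.798 1.981
v -1.852 2.613 3.344
v -1.554 4.118 2.321
v -1.906 4.292 2.583
v -2.371 4.239 2.646
v -2.731 3.984 2.479
v -2.819 3.646 2.161
v -2.592 3.384 1.841
v -2.158 3.319 1.668
v -1.719 3.483 1.724
v 3.78 3.514 -0.799
v 4.317 2.789 -1.023
v 4.2 3.506 0.239
v 4.636 3.413 -1.147
v 4.453 4.096 -1.067
v 3.876 4.439 -0.831
v 3.242 4.239 -0.575
v 2.923 3.615 -0.451
v 3.106 2.932 -0.53
v 3.683 2.59 -0.767
v -0.69 2.39 -4.249
v -0.112 1.726 -3.841
v -1.033 1.947 -2.182
v -1.61 2.61 -2.591
v 0.082 2.044 -3.775
v -0.838 2.264 -2.116
v 0.16 2.414 -3.781
v -0.761 2.635 -2.122
v 0.108 2.781 -3.859
v -0.813 3.002 -2.2
v -0.066 3.088 -3.996
v -0.987 3.309 -2.337
v -0.334 3.289 -4.172
v -1.255 3.51 -2.513
v -0.657 3.353 -4.359
v -1.577 3.574 -2.701
v -0.984 3.27 -4.53
v -1.905 3.491 -2.871
v -1.267 3.053 -4.658
v -2.188 3.274 -2.999
v -1.462 2.736 -4.724
v -2.382 2.956 -3.065
v -1.539 2.365 -4.718
v -2.46 2.586 -3.059
v -1.487 1.998 -4.64
v -2.408 2.219 -2.981
v -1.313 1.691 -4.503
v -2.234 1.912 -2.844
v -1.045 1.49 -4.327
v -1.966 1.711 -2.668
v -0.723 1.426 -4.139
v -1.643 1.647 -2.481
v -0.395 1.509 -3.969
v -1.316 1.73 -2.31
f 2 4 1
f 5 2 1
f 1 4 3
f 3 5 1
f 2 8 4
f 6 2 5
f 6 8 2
f 4 8 3
f 7 5 3
f 3 8 7
f 7 6 5
f 8 6 7
f 9 20 14
f 9 14 10
f 9 10 16
f 9 16 19
f 9 19 20
f 10 14 18
f 14 20 13
f 20 19 11
f 19 16 15
f 16 10 17
f 12 18 13
f 12 13 11
f 12 11 15
f 12 15 17
f 12 17 18
f 13 18 14
f 11 13 20
f 15 11 19
f 17 15 16
f 18 17 10
f 22 21 24
f 22 24 23
f 24 21 25
f 24 25 23
f 25 21 26
f 25 26 23
f 26 21 27
f 26 27 23
f 27 21 28
f 27 28 23
f 28 21 29
f 28 29 23
f 29 21 30
f 29 30 23
f 30 21 31
f 30 31 23
f 31 21 22
f 31 22 23
f 33 32 35
f 33 35 34
f 35 32 36
f 35 36 34
f 36 32 37
f 36 37 34
f 37 32 38
f 37 38 34
f 38 32 39
f 38 39 34
f 39 32 40
f 39 40 34
f 40 32 41
f 40 41 34
f 41 32 33
f 41 33 34
f 43 42 46
f 43 46 44
f 44 46 47
f 44 47 45
f 46 42 48
f 46 48 47
f 47 48 49
f 47 49 45
f 48 42 50
f 48 50 49
f 49 50 51
f 49 51 45
f 50 42 52
f 50 52 51
f 51 52 53
f 51 53 45
f 52 42 54
f 52 54 53
f 53 54 55
f 53 55 45
f 54 42 56
f 54 56 55
f 55 56 57
f 55 57 45
f 56 42 58
f 56 58 57
f 57 58 59
f 57 59 45
f 58 42 60
f 58 60 59
f 59 60 61
f 59 61 45
f 60 42 62
f 60 62 61
f 61 62 63
f 61 63 45
f 62 42 64
f 62 64 63
f 63 64 65
f 63 65 45
f 64 42 66
f 64 66 65
f 65 66 67
f 65 67 45
f 66 42 68
f 66 68 67
f 67 68 69
f 67 69 45
f 68 42 70
f 68 70 69
f 69 70 71
f 69 71 45
f 70 42 72
f 70 72 71
f 71 72 73
f 71 73 45
f 72 42 74
f 72 74 73
f 73 74 75
f 73 75 45
f 74 42 43
f 74 43 75
f 75 43 44
f 75 44 45



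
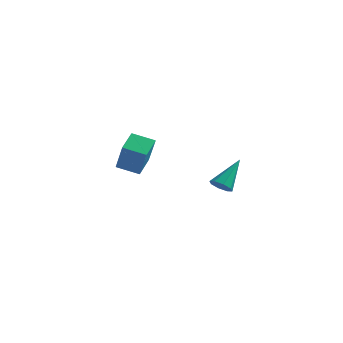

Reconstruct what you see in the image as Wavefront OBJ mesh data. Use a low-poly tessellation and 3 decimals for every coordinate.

v 2.259 0.161 -2.741
v 2.707 0.333 -3.01
v 2.541 1.339 -1.519
v 2.359 0.539 -3.128
v 1.952 0.523 -3.019
v 1.726 0.295 -2.747
v 1.812 -0.012 -2.471
v 2.16 -0.217 -2.353
v 2.566 -0.201 -2.462
v 2.793 0.027 -2.734
v -4.351 2.643 -3.544
v -4.505 3.721 -3.017
v -3.302 2.972 -3.911
v -3.455 4.051 -3.384
v -3.625 2.009 -2.036
v -3.778 3.088 -1.509
v -2.575 2.339 -2.403
v -2.729 3.417 -1.876
f 2 1 4
f 2 4 3
f 4 1 5
f 4 5 3
f 5 1 6
f 5 6 3
f 6 1 7
f 6 7 3
f 7 1 8
f 7 8 3
f 8 1 9
f 8 9 3
f 9 1 10
f 9 10 3
f 10 1 2
f 10 2 3
f 12 14 11
f 15 12 11
f 11 14 13
f 13 15 11
f 12 18 14
f 16 12 15
f 16 18 12
f 14 18 13
f 17 15 13
f 13 18 17
f 17 16 15
f 18 16 17



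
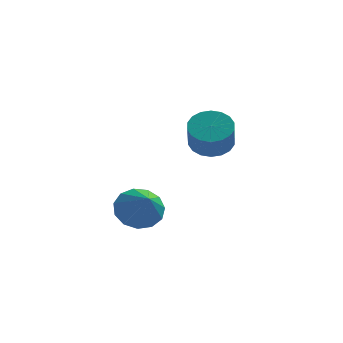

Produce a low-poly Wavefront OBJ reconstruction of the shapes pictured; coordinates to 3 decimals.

v -0.495 1.758 0.907
v 0.162 2.284 1.226
v 0.212 1.548 2.333
v -0.445 1.022 2.013
v -0.17 2.463 1.361
v -0.12 1.728 2.468
v -0.566 2.504 1.406
v -0.516 1.768 2.512
v -0.948 2.396 1.351
v -0.898 1.66 2.458
v -1.24 2.162 1.209
v -1.19 1.426 2.316
v -1.385 1.848 1.007
v -1.335 1.112 2.114
v -1.354 1.516 0.785
v -1.303 0.78 1.892
v -1.152 1.232 0.587
v -1.102 0.496 1.694
v -0.82 1.052 0.452
v -0.77 0.317 1.559
v -0.424 1.012 0.408
v -0.374 0.276 1.514
v -0.042 1.12 0.462
v 0.008 0.384 1.569
v 0.25 1.354 0.604
v 0.3 0.618 1.711
v 0.395 1.668 0.806
v 0.445 0.932 1.913
v 0.363 2 1.028
v 0.414 1.264 2.135
v -2.655 -2.552 -0.741
v -1.762 -2.21 -0.828
v -2.125 -3.668 0.321
v -1.992 -1.935 -0.423
v -2.432 -1.855 -0.12
v -2.944 -1.996 -0.014
v -3.363 -2.314 -0.139
v -3.558 -2.707 -0.455
v -3.466 -3.051 -0.862
v -3.116 -3.236 -1.231
v -2.62 -3.204 -1.445
v -2.135 -2.965 -1.435
v -1.815 -2.595 -1.205
f 2 1 5
f 2 5 3
f 3 5 6
f 3 6 4
f 5 1 7
f 5 7 6
f 6 7 8
f 6 8 4
f 7 1 9
f 7 9 8
f 8 9 10
f 8 10 4
f 9 1 11
f 9 11 10
f 10 11 12
f 10 12 4
f 11 1 13
f 11 13 12
f 12 13 14
f 12 14 4
f 13 1 15
f 13 15 14
f 14 15 16
f 14 16 4
f 15 1 17
f 15 17 16
f 16 17 18
f 16 18 4
f 17 1 19
f 17 19 18
f 18 19 20
f 18 20 4
f 19 1 21
f 19 21 20
f 20 21 22
f 20 22 4
f 21 1 23
f 21 23 22
f 22 23 24
f 22 24 4
f 23 1 25
f 23 25 24
f 24 25 26
f 24 26 4
f 25 1 27
f 25 27 26
f 26 27 28
f 26 28 4
f 27 1 29
f 27 29 28
f 28 29 30
f 28 30 4
f 29 1 2
f 29 2 30
f 30 2 3
f 30 3 4
f 32 31 34
f 32 34 33
f 34 31 35
f 34 35 33
f 35 31 36
f 35 36 33
f 36 31 37
f 36 37 33
f 37 31 38
f 37 38 33
f 38 31 39
f 38 39 33
f 39 31 40
f 39 40 33
f 40 31 41
f 40 41 33
f 41 31 42
f 41 42 33
f 42 31 43
f 42 43 33
f 43 31 32
f 43 32 33



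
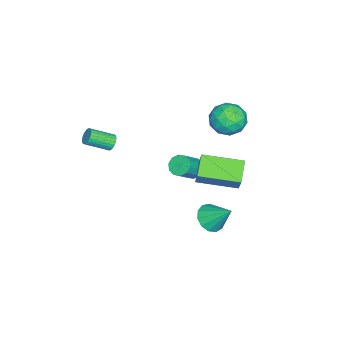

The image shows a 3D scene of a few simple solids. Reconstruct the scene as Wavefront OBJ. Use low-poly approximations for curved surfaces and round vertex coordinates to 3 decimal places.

v -4.377 0.23 -3.062
v -3.958 0.045 -3.564
v -2.964 -0.374 -2.581
v -3.383 -0.19 -2.078
v -3.88 0.447 -3.471
v -2.886 0.028 -2.488
v -3.992 0.767 -3.222
v -2.998 0.347 -2.239
v -4.251 0.881 -2.911
v -3.257 0.462 -1.928
v -4.558 0.746 -2.658
v -3.564 0.327 -1.675
v -4.796 0.414 -2.559
v -3.802 -0.005 -1.576
v -4.874 0.012 -2.652
v -3.88 -0.407 -1.669
v -4.762 -0.307 -2.901
v -3.768 -0.727 -1.918
v -4.503 -0.422 -3.212
v -3.509 -0.841 -2.229
v -4.196 -0.287 -3.465
v -3.202 -0.706 -2.482
v 1.562 2.335 1.516
v 0.449 2.174 2.226
v 1.065 4.425 1.21
v -0.048 4.264 1.92
v 2.268 2.676 2.7
v 1.155 2.515 3.41
v 1.771 4.766 2.394
v 0.658 4.605 3.104
v 0.649 -2.415 2.536
v 0.93 -2.51 2.133
v 1.512 -3.62 2.801
v 1.231 -3.525 3.204
v 1.046 -2.389 2.233
v 1.628 -3.499 2.901
v 1.102 -2.272 2.379
v 1.684 -3.382 3.047
v 1.088 -2.177 2.549
v 1.67 -3.287 3.217
v 1.008 -2.118 2.717
v 1.59 -3.228 3.385
v 0.873 -2.104 2.857
v 1.455 -3.214 3.525
v 0.704 -2.138 2.948
v 1.286 -3.248 3.616
v 0.527 -2.214 2.977
v 1.109 -3.323 3.645
v 0.368 -2.32 2.939
v 0.95 -3.43 3.607
v 0.252 -2.441 2.839
v 0.834 -3.551 3.507
v 0.196 -2.558 2.693
v 0.778 -3.668 3.361
v 0.21 -2.653 2.523
v 0.792 -3.763 3.191
v 0.29 -2.712 2.355
v 0.872 -3.822 3.023
v 0.425 -2.726 2.215
v 1.007 -3.836 2.883
v 0.594 -2.692 2.124
v 1.176 -3.802 2.792
v 0.771 -2.617 2.095
v 1.353 -3.726 2.763
v -3.706 3.041 3.219
v -2.728 2.611 3.127
v -4.192 2.249 1.753
v -3.214 1.819 1.661
v -3.87 1.496 2.445
v -3.57 1.985 3.351
v -3.35 2.875 1.529
v -3.05 3.364 2.435
v -2.508 2.508 2.082
v -2.829 1.656 2.649
v -4.091 3.204 2.231
v -4.412 2.352 2.798
v -3.174 2.895 3.302
v -3.746 1.965 1.578
v -4.131 1.775 2.039
v -3.556 1.522 1.985
v -3.669 2.527 3.434
v -3.094 2.275 3.379
v -3.765 1.62 2.979
v -3.826 2.585 1.501
v -3.251 2.333 1.446
v -3.364 3.338 2.895
v -2.789 3.085 2.841
v -3.155 3.24 1.901
v -2.47 2.582 2.633
v -2.756 2.117 1.772
v -2.836 2.738 1.694
v -2.66 3.025 2.227
v -2.659 2.081 2.966
v -2.944 1.616 2.105
v -3.33 1.426 2.566
v -3.154 1.714 3.098
v -2.53 2.021 2.352
v -3.976 3.244 2.775
v -4.261 2.779 1.914
v -3.766 3.146 1.782
v -3.59 3.434 2.314
v -4.164 2.743 3.108
v -4.45 2.278 2.247
v -4.26 1.835 2.653
v -4.084 2.122 3.186
v -4.39 2.839 2.528
v 2.152 3.358 -0.545
v 2.654 3.794 -1.09
v 2.428 4.502 0.625
v 2.205 3.965 -1.152
v 1.739 3.943 -1.02
v 1.404 3.736 -0.738
v 1.306 3.408 -0.394
v 1.477 3.065 -0.099
v 1.862 2.814 0.056
v 2.339 2.736 0.019
v 2.757 2.855 -0.197
v 2.982 3.134 -0.523
v 2.943 3.484 -0.856
f 2 1 5
f 2 5 3
f 3 5 6
f 3 6 4
f 5 1 7
f 5 7 6
f 6 7 8
f 6 8 4
f 7 1 9
f 7 9 8
f 8 9 10
f 8 10 4
f 9 1 11
f 9 11 10
f 10 11 12
f 10 12 4
f 11 1 13
f 11 13 12
f 12 13 14
f 12 14 4
f 13 1 15
f 13 15 14
f 14 15 16
f 14 16 4
f 15 1 17
f 15 17 16
f 16 17 18
f 16 18 4
f 17 1 19
f 17 19 18
f 18 19 20
f 18 20 4
f 19 1 21
f 19 21 20
f 20 21 22
f 20 22 4
f 21 1 2
f 21 2 22
f 22 2 3
f 22 3 4
f 24 26 23
f 27 24 23
f 23 26 25
f 25 27 23
f 24 30 26
f 28 24 27
f 28 30 24
f 26 30 25
f 29 27 25
f 25 30 29
f 29 28 27
f 30 28 29
f 32 31 35
f 32 35 33
f 33 35 36
f 33 36 34
f 35 31 37
f 35 37 36
f 36 37 38
f 36 38 34
f 37 31 39
f 37 39 38
f 38 39 40
f 38 40 34
f 39 31 41
f 39 41 40
f 40 41 42
f 40 42 34
f 41 31 43
f 41 43 42
f 42 43 44
f 42 44 34
f 43 31 45
f 43 45 44
f 44 45 46
f 44 46 34
f 45 31 47
f 45 47 46
f 46 47 48
f 46 48 34
f 47 31 49
f 47 49 48
f 48 49 50
f 48 50 34
f 49 31 51
f 49 51 50
f 50 51 52
f 50 52 34
f 51 31 53
f 51 53 52
f 52 53 54
f 52 54 34
f 53 31 55
f 53 55 54
f 54 55 56
f 54 56 34
f 55 31 57
f 55 57 56
f 56 57 58
f 56 58 34
f 57 31 59
f 57 59 58
f 58 59 60
f 58 60 34
f 59 31 61
f 59 61 60
f 60 61 62
f 60 62 34
f 61 31 63
f 61 63 62
f 62 63 64
f 62 64 34
f 63 31 32
f 63 32 64
f 64 32 33
f 64 33 34
f 65 102 81
f 102 76 105
f 81 105 70
f 102 105 81
f 65 81 77
f 81 70 82
f 77 82 66
f 81 82 77
f 65 77 86
f 77 66 87
f 86 87 72
f 77 87 86
f 65 86 98
f 86 72 101
f 98 101 75
f 86 101 98
f 65 98 102
f 98 75 106
f 102 106 76
f 98 106 102
f 66 82 93
f 82 70 96
f 93 96 74
f 82 96 93
f 70 105 83
f 105 76 104
f 83 104 69
f 105 104 83
f 76 106 103
f 106 75 99
f 103 99 67
f 106 99 103
f 75 101 100
f 101 72 88
f 100 88 71
f 101 88 100
f 72 87 92
f 87 66 89
f 92 89 73
f 87 89 92
f 68 94 80
f 94 74 95
f 80 95 69
f 94 95 80
f 68 80 78
f 80 69 79
f 78 79 67
f 80 79 78
f 68 78 85
f 78 67 84
f 85 84 71
f 78 84 85
f 68 85 90
f 85 71 91
f 90 91 73
f 85 91 90
f 68 90 94
f 90 73 97
f 94 97 74
f 90 97 94
f 69 95 83
f 95 74 96
f 83 96 70
f 95 96 83
f 67 79 103
f 79 69 104
f 103 104 76
f 79 104 103
f 71 84 100
f 84 67 99
f 100 99 75
f 84 99 100
f 73 91 92
f 91 71 88
f 92 88 72
f 91 88 92
f 74 97 93
f 97 73 89
f 93 89 66
f 97 89 93
f 108 107 110
f 108 110 109
f 110 107 111
f 110 111 109
f 111 107 112
f 111 112 109
f 112 107 113
f 112 113 109
f 113 107 114
f 113 114 109
f 114 107 115
f 114 115 109
f 115 107 116
f 115 116 109
f 116 107 117
f 116 117 109
f 117 107 118
f 117 118 109
f 118 107 119
f 118 119 109
f 119 107 108
f 119 108 109

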